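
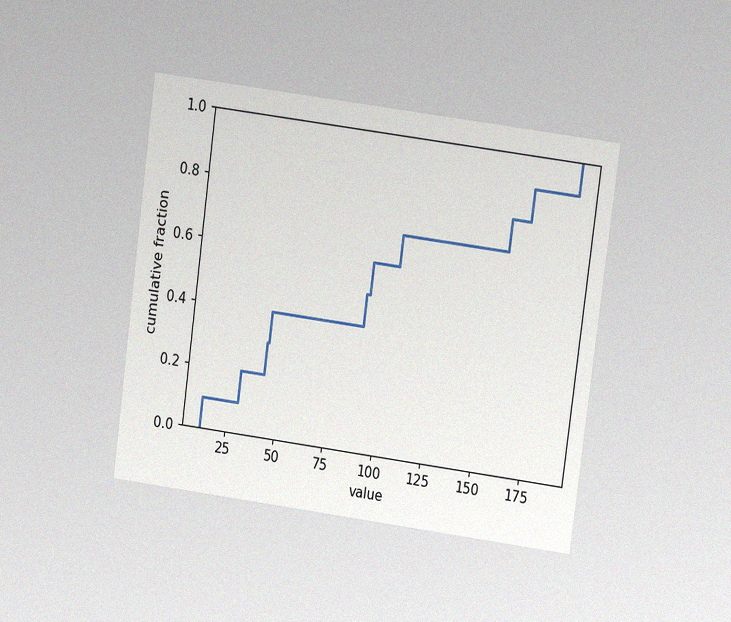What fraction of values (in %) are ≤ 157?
The chart is tilted about 8° clockwise and viewed at a slight angle, with some photo noise. At x=157 the ECDF step is at 80%.

80%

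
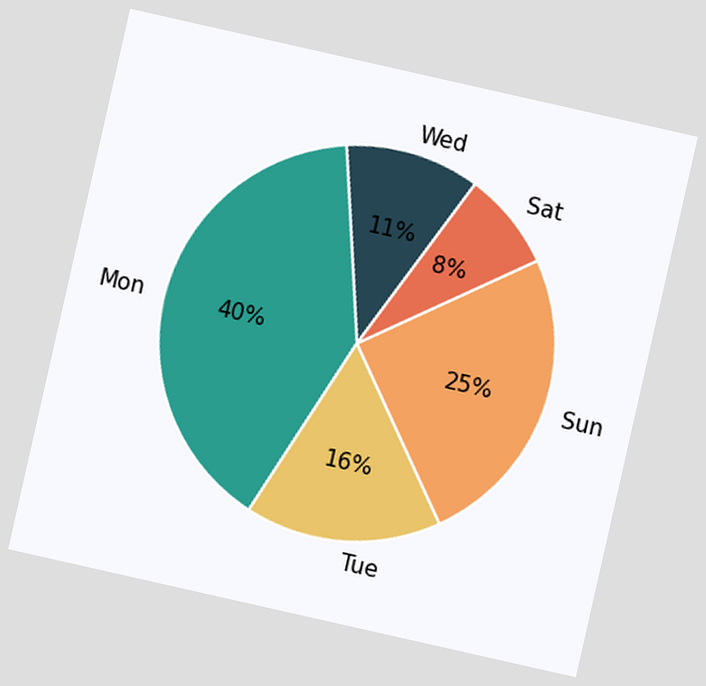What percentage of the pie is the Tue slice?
The chart is tilted about 13° clockwise. The Tue slice takes up 16% of the pie.

16%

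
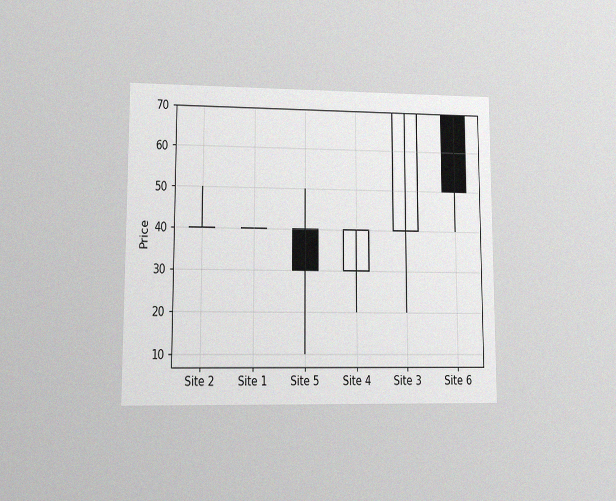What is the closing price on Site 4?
40

The chart is viewed at a slight angle, with some photo noise. The Site 4 candle closes at 40.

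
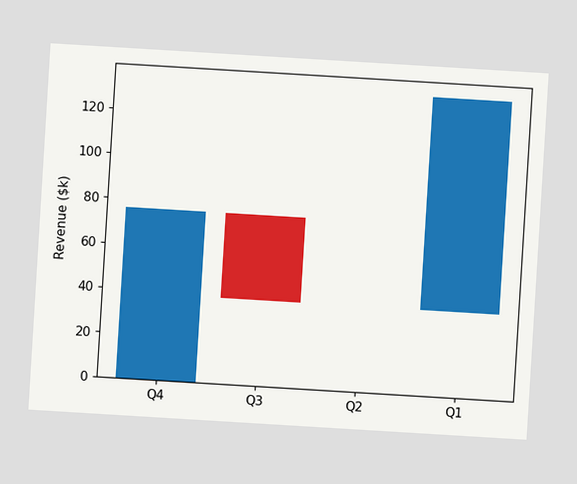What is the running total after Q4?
The chart is tilted about 3° clockwise. After Q4 the running total reaches $76k.

$76k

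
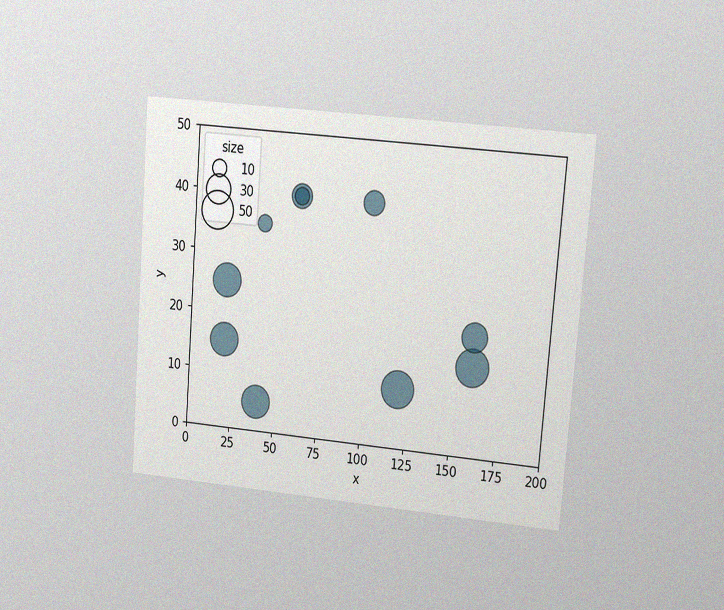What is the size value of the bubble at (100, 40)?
20

The chart is tilted about 5° clockwise and viewed at a slight angle, with some photo noise. Matching the bubble at (100, 40) against the size legend gives 20.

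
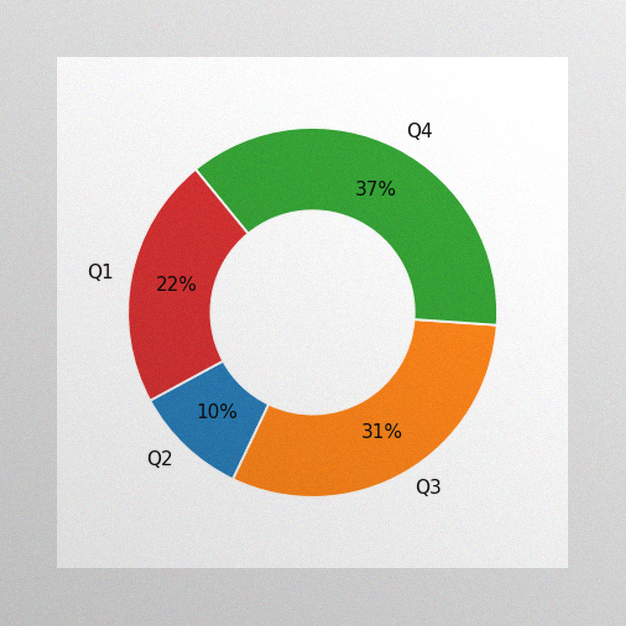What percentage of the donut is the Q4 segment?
The image has some photo noise and uneven lighting. The Q4 segment takes up 37% of the ring.

37%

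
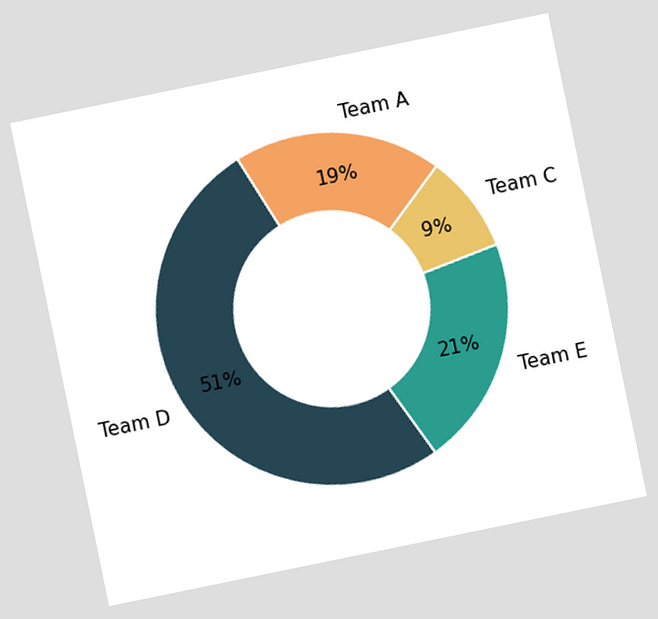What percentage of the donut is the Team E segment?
21%

The chart is tilted about 12° counter-clockwise. The Team E segment takes up 21% of the ring.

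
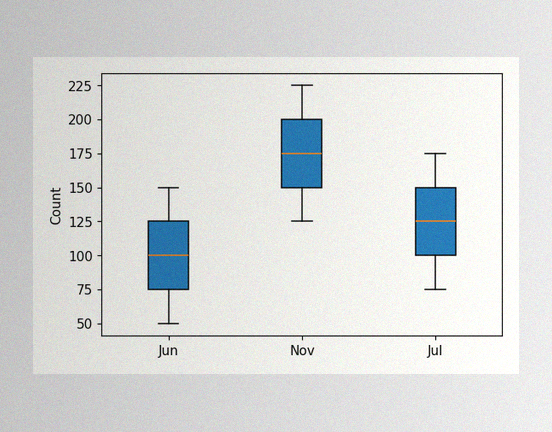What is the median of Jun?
100

The image has some photo noise and uneven lighting. The median line in the Jun box sits at 100.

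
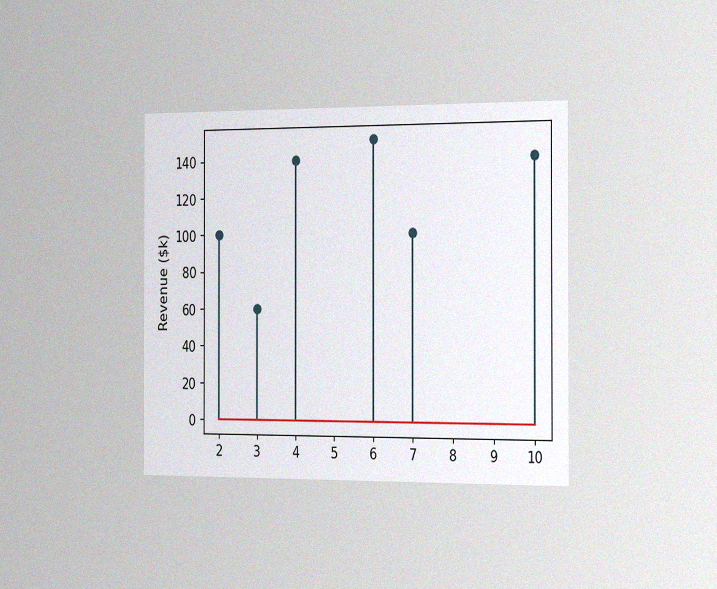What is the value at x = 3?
$60k

The chart is viewed slightly from the right, with some photo noise. The stem at x=3 reaches $60k.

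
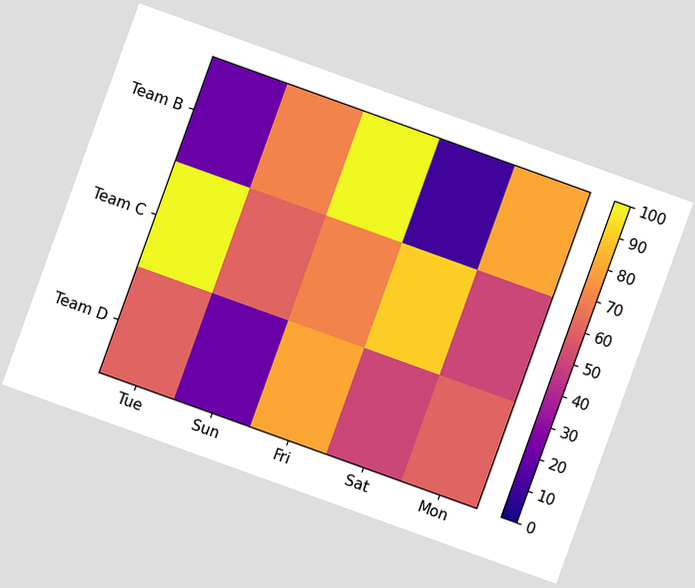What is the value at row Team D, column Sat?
The chart is tilted about 20° clockwise. Matching cell (Team D, Sat) against the colorbar gives 50.

50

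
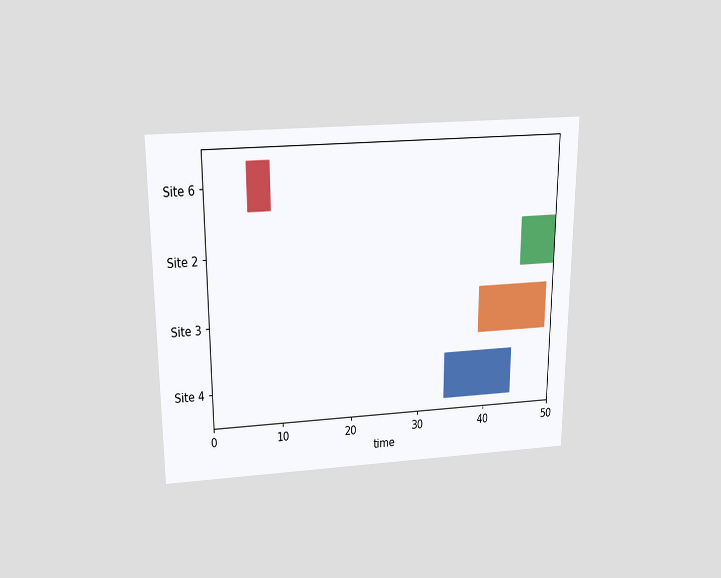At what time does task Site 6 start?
The chart is viewed slightly from above. The Site 6 bar begins at t=6.

6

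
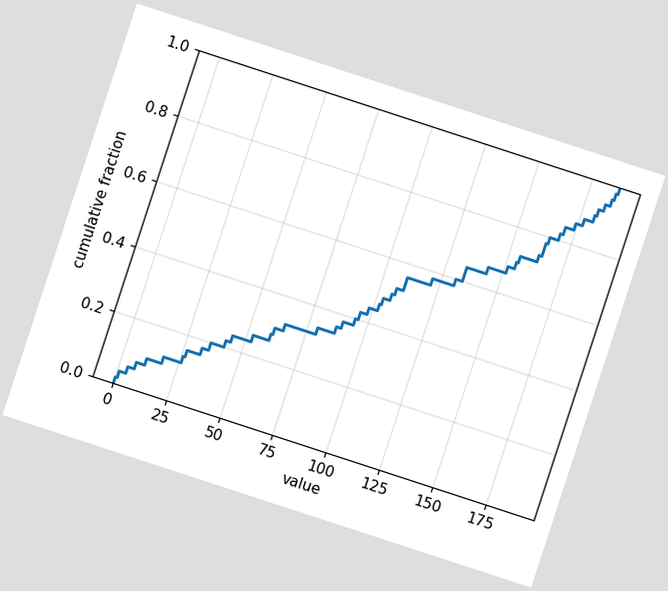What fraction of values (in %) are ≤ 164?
78%

The chart is tilted about 18° clockwise. At x=164 the ECDF step is at 78%.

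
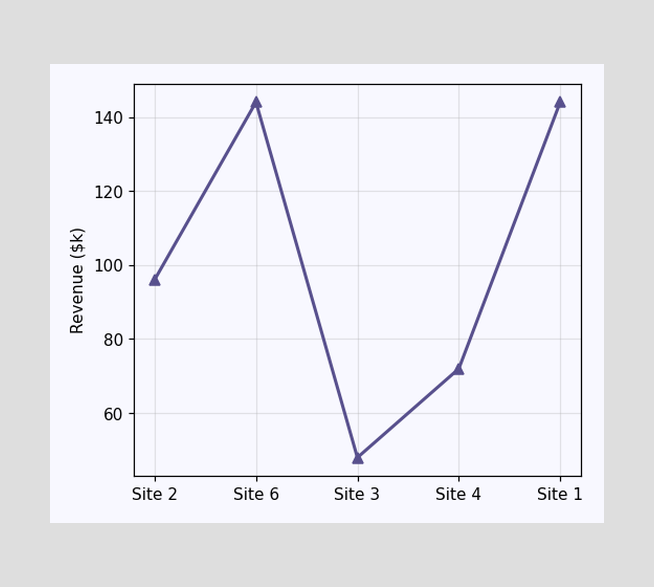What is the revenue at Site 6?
At Site 6, the line is at $144k.

$144k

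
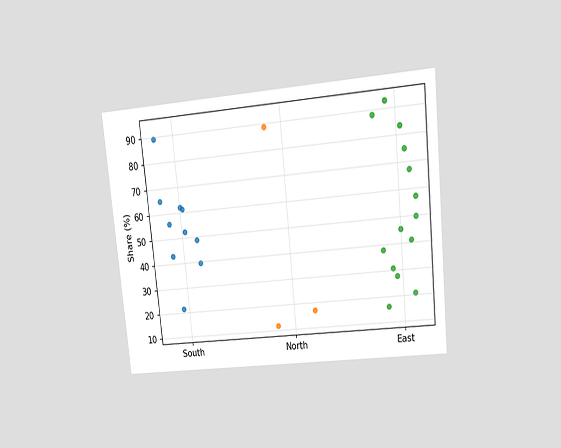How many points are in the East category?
14

The chart is tilted about 6° counter-clockwise and viewed at a slight angle. Counting the markers in the East column gives 14.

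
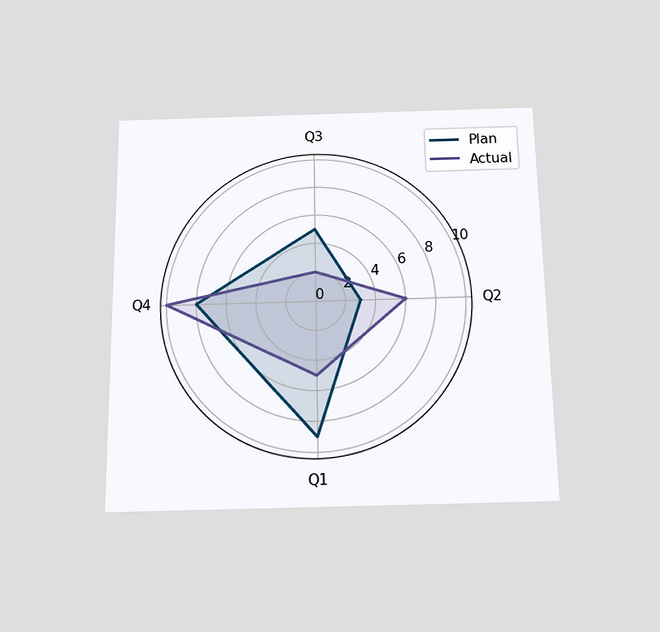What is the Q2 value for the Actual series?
The chart is viewed slightly from below. On the Q2 axis, Actual reaches 6.

6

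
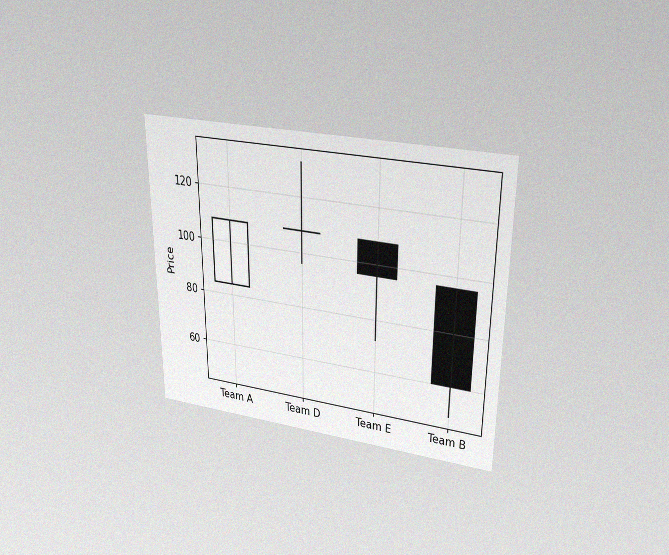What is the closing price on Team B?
The chart is viewed slightly from above, with some photo noise. The Team B candle closes at 60.

60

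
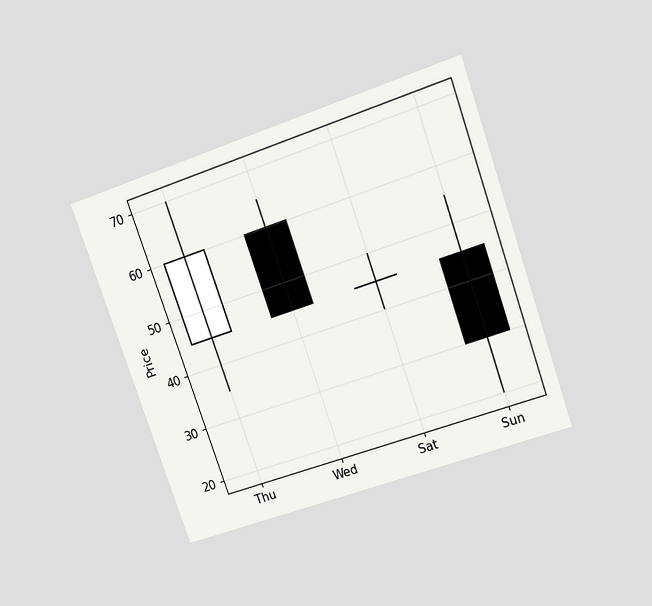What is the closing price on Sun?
The chart is tilted about 19° counter-clockwise and viewed slightly from above. The Sun candle closes at 30.

30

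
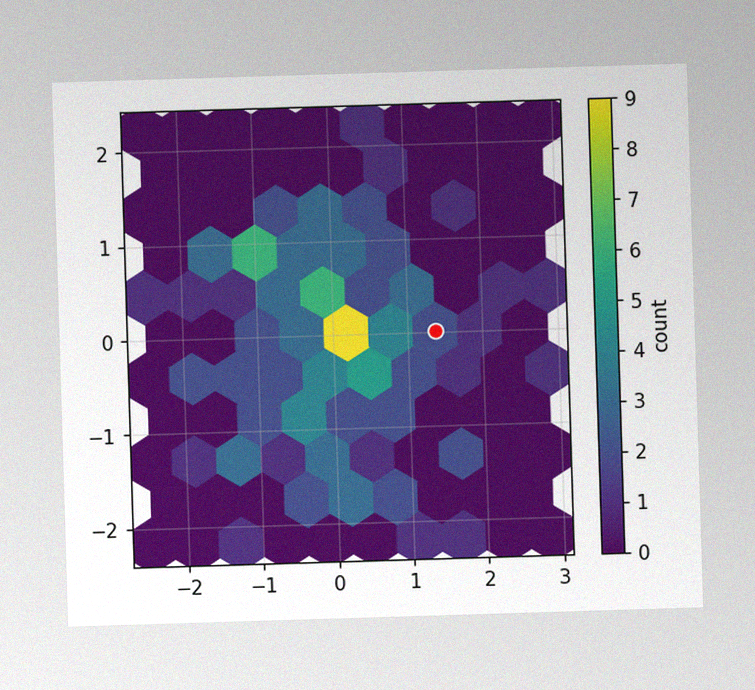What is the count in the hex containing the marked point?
The image has some photo noise and uneven lighting. The marked hex reads 2 on the colorbar.

2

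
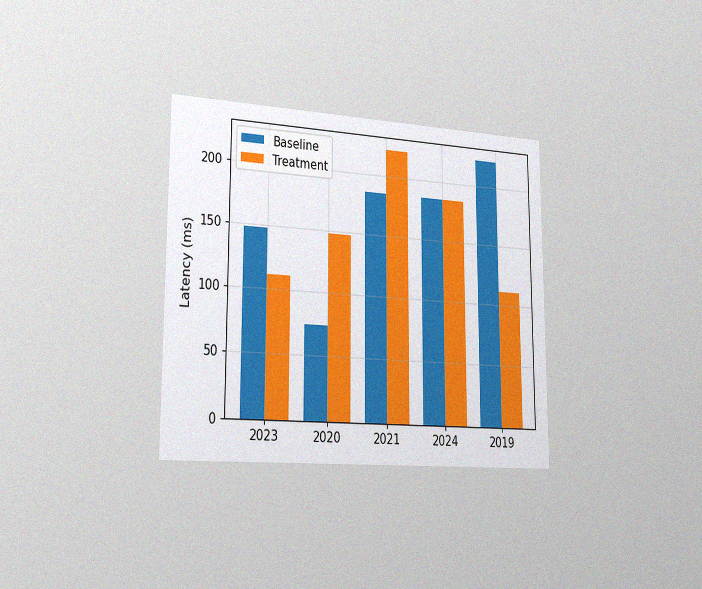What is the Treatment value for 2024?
The chart is viewed slightly from the left, with some photo noise. The Treatment bar at 2024 reaches 185ms on the y-axis.

185ms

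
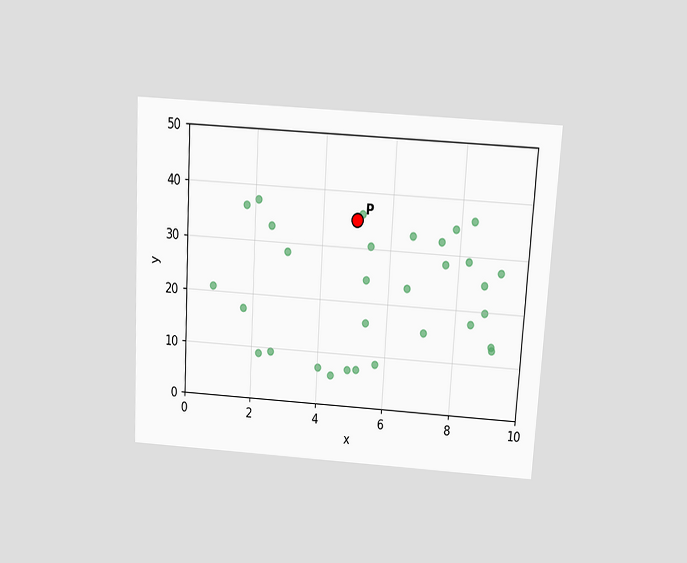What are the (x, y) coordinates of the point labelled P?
(5, 35)

The chart is tilted about 3° clockwise and viewed slightly from above. Following the gridlines from P to each axis, P sits at (5, 35).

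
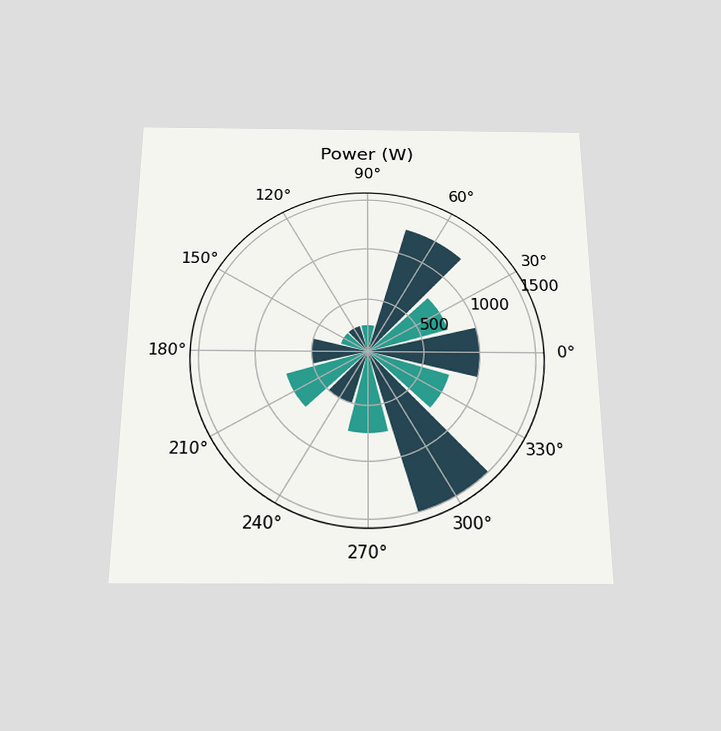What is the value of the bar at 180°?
The chart is viewed slightly from below. The bar at 180° reaches 500W on the radial axis.

500W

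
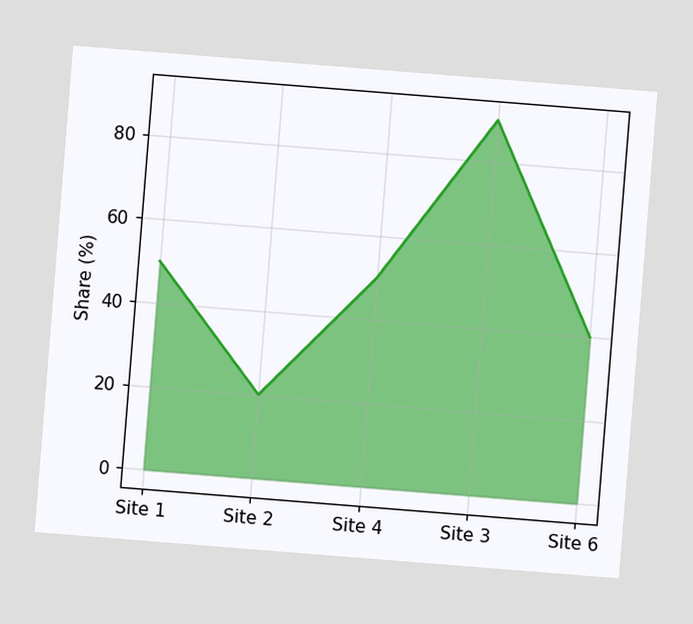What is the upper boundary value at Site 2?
20%

The chart is tilted about 5° clockwise. At Site 2 the upper boundary is at 20%.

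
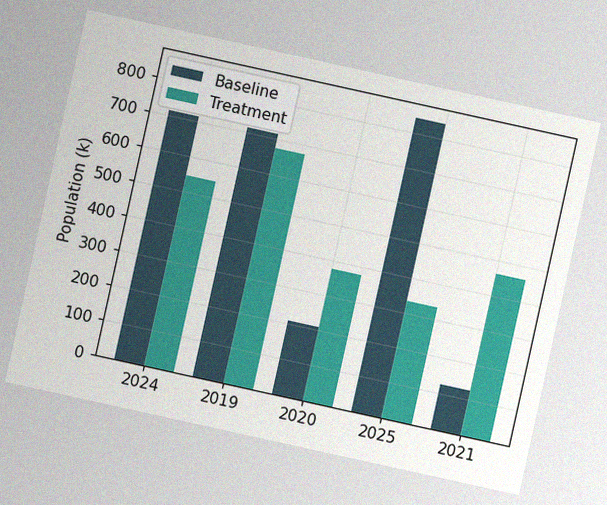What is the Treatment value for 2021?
462k

The chart is tilted about 12° clockwise, with some photo noise. The Treatment bar at 2021 reaches 462k on the y-axis.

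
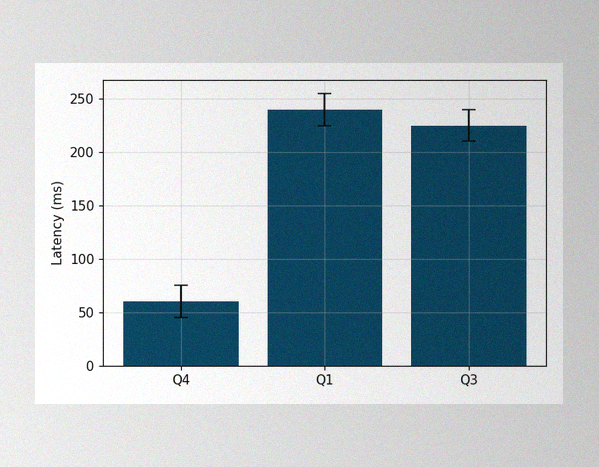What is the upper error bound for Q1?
255ms

The image has some photo noise and uneven lighting. The Q1 bar's upper whisker reaches 255ms.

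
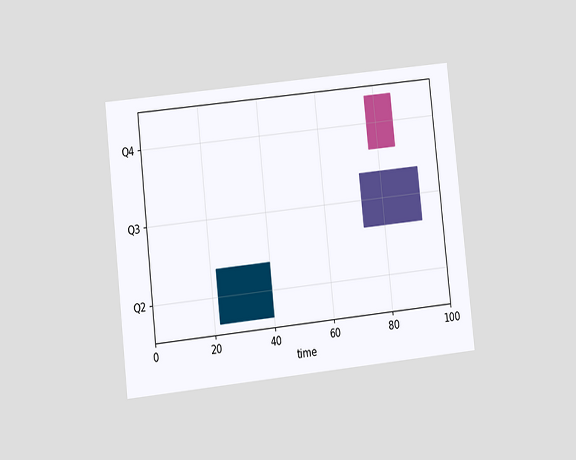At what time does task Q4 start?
77

The chart is tilted about 6° counter-clockwise and viewed at a slight angle. The Q4 bar begins at t=77.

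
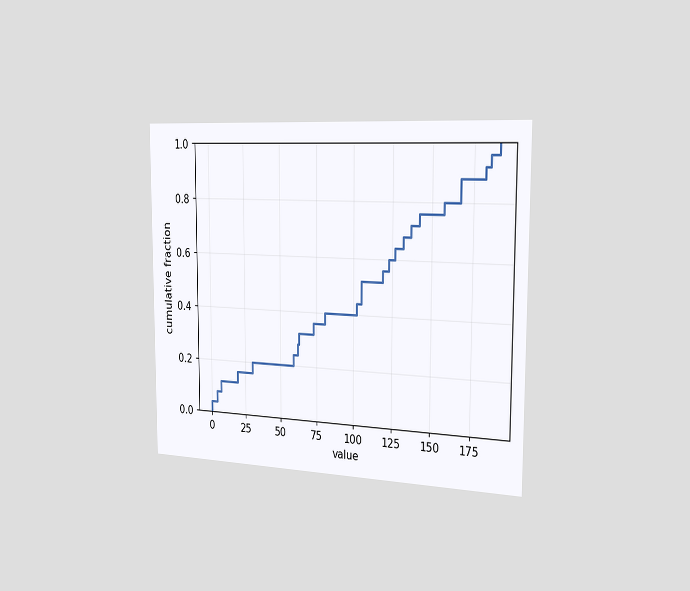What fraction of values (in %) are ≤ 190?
The chart is viewed slightly from the right. At x=190 the ECDF step is at 100%.

100%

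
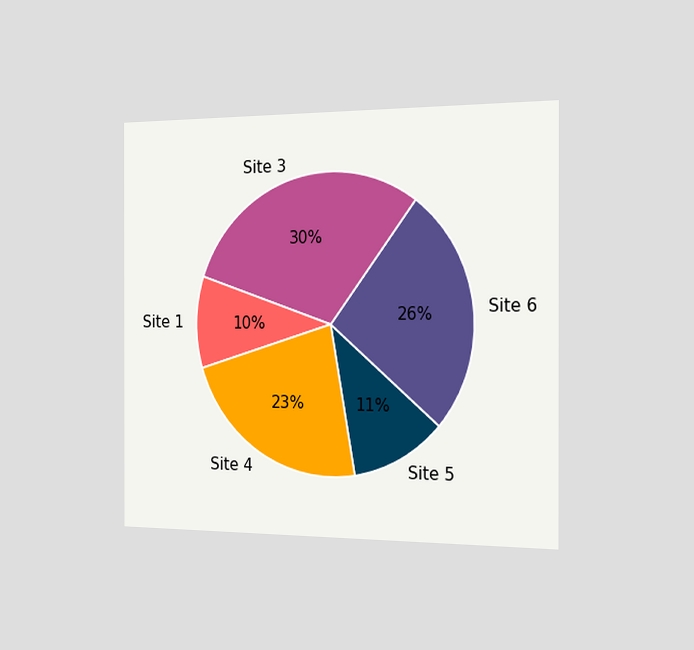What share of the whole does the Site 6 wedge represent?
The chart is viewed slightly from the right. The Site 6 slice takes up 26% of the pie.

26%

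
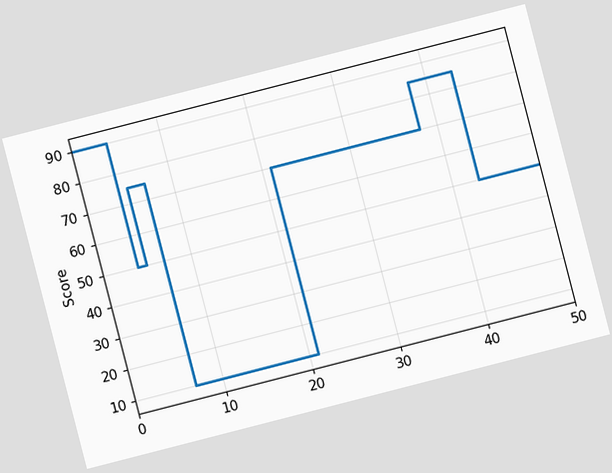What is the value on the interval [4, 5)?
50

The chart is tilted about 14° counter-clockwise. On [4, 5) the step sits at 50.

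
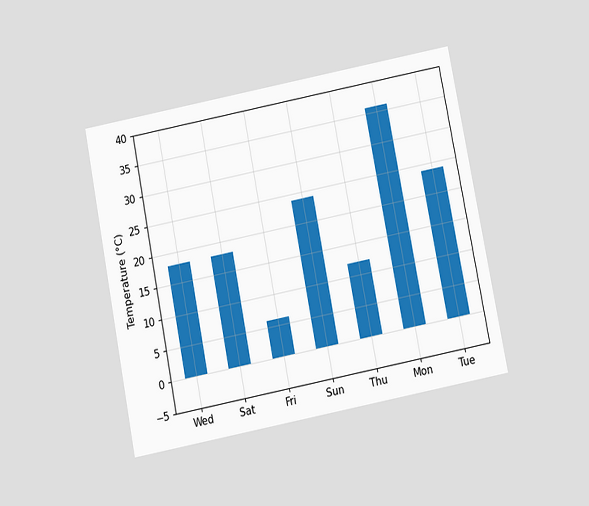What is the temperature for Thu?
12°C

The chart is tilted about 11° counter-clockwise and viewed slightly from below. Reading along the chart's y-axis, the Thu bar reaches 12°C.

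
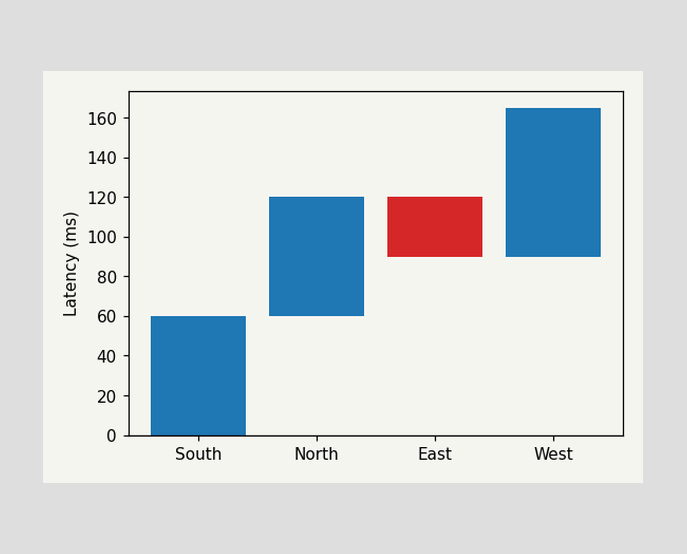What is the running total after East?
90ms

After East the running total reaches 90ms.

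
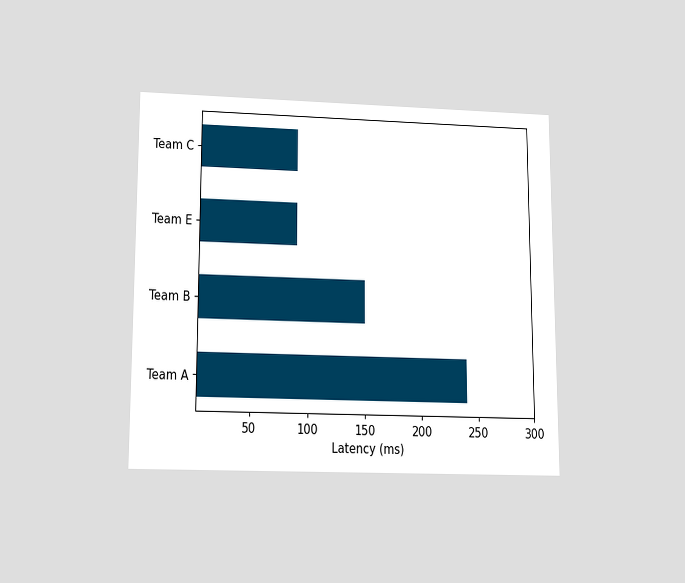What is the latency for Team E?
90ms

The chart is viewed slightly from below. Reading along the chart's x-axis, the Team E bar reaches 90ms.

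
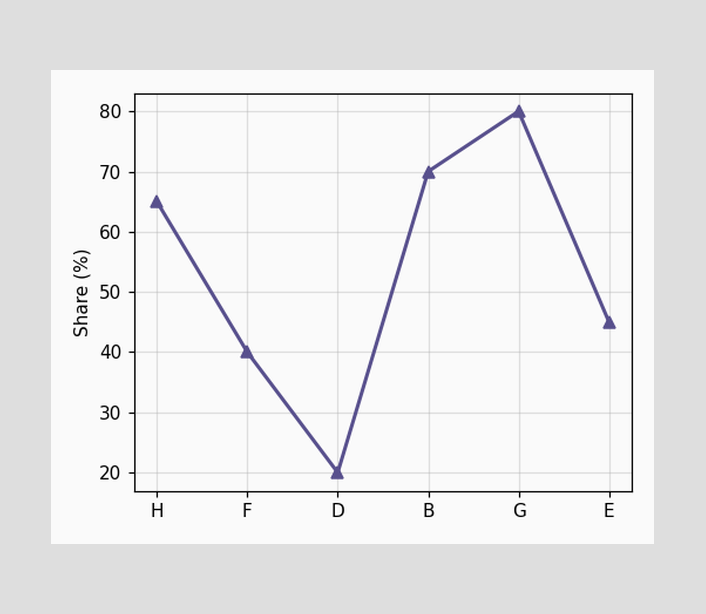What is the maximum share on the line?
80%

The highest point is at G, and reading across to the y-axis gives 80%.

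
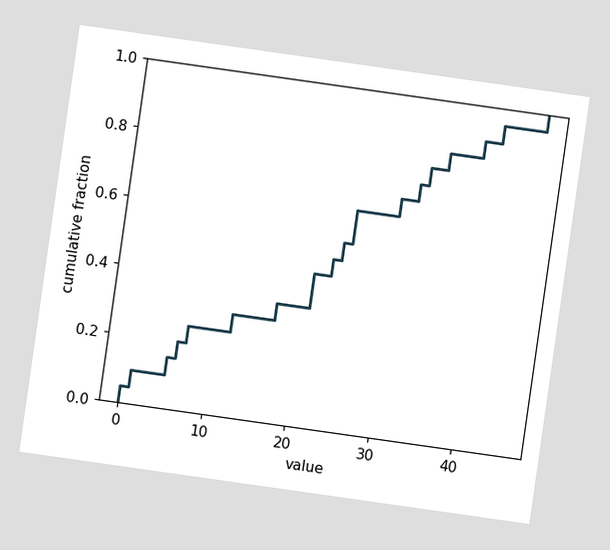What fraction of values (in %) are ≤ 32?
The chart is tilted about 8° clockwise. At x=32 the ECDF step is at 75%.

75%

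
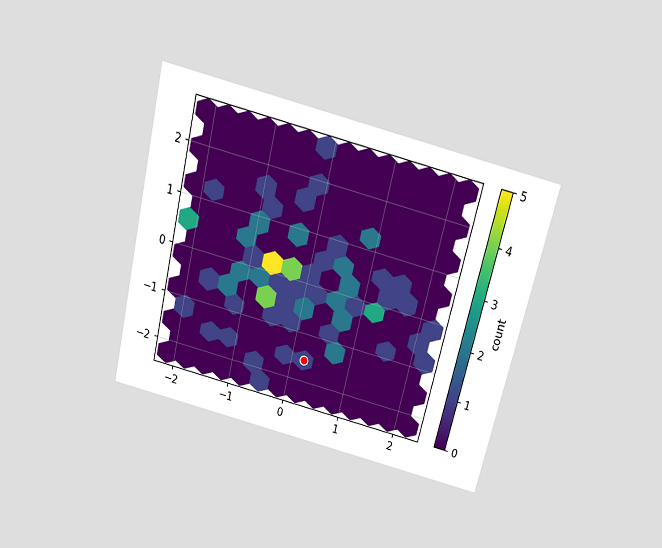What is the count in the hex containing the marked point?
1

The chart is tilted about 14° clockwise and viewed slightly from above. The marked hex reads 1 on the colorbar.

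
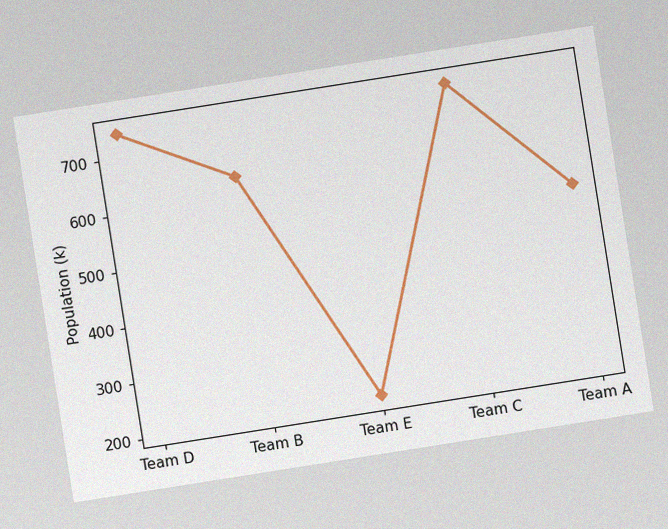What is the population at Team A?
530k

The chart is tilted about 9° counter-clockwise, with some photo noise. At Team A, the line is at 530k.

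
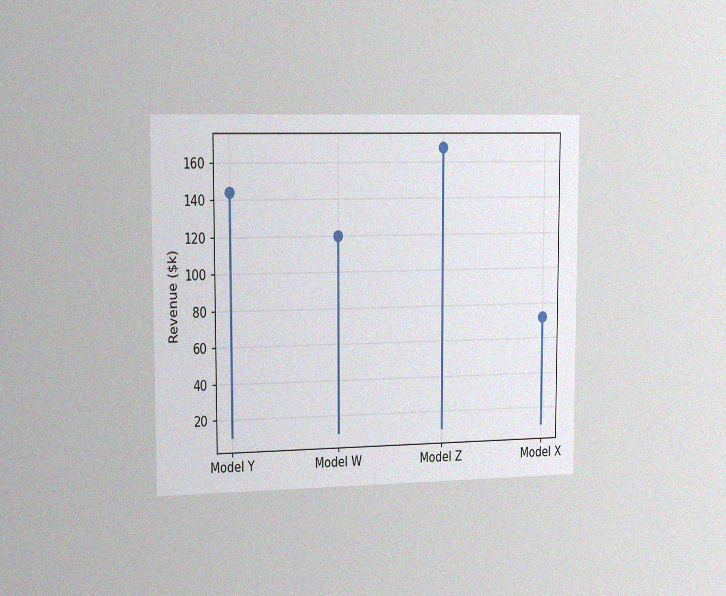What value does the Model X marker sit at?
$72k

The chart is viewed slightly from the left, with some photo noise. The Model X marker sits at $72k.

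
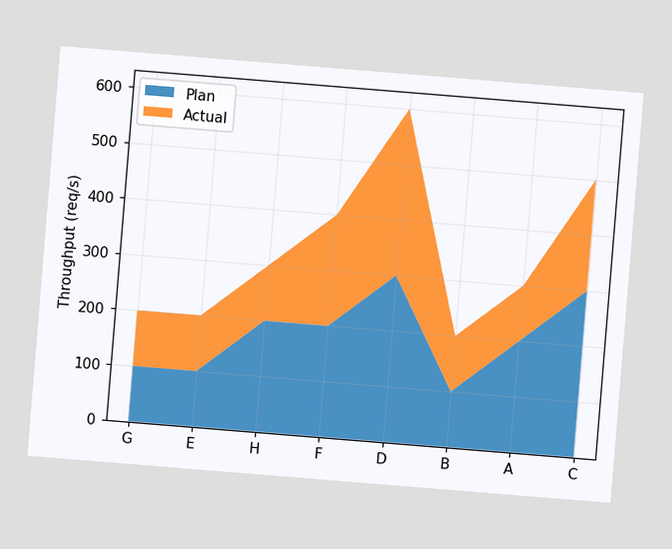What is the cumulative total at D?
The chart is tilted about 5° clockwise. The stacked total at D reaches 600req/s.

600req/s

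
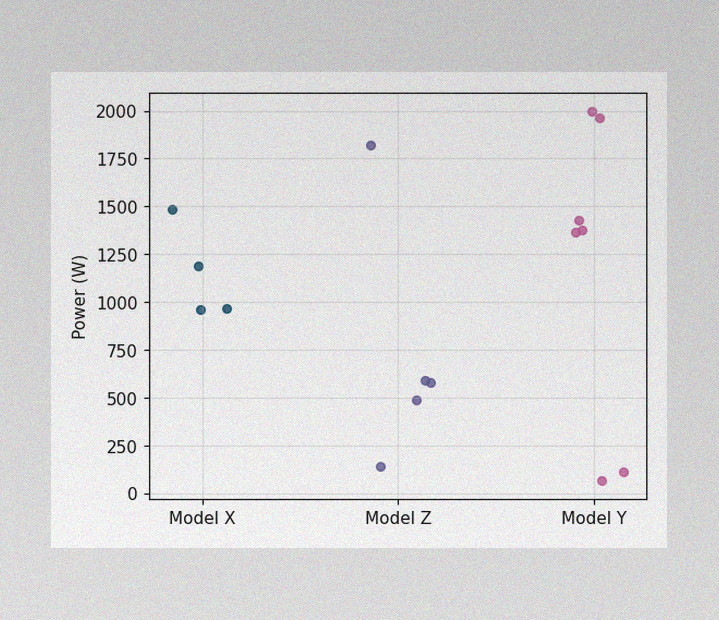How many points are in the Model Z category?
5

The image has some photo noise and uneven lighting. Counting the markers in the Model Z column gives 5.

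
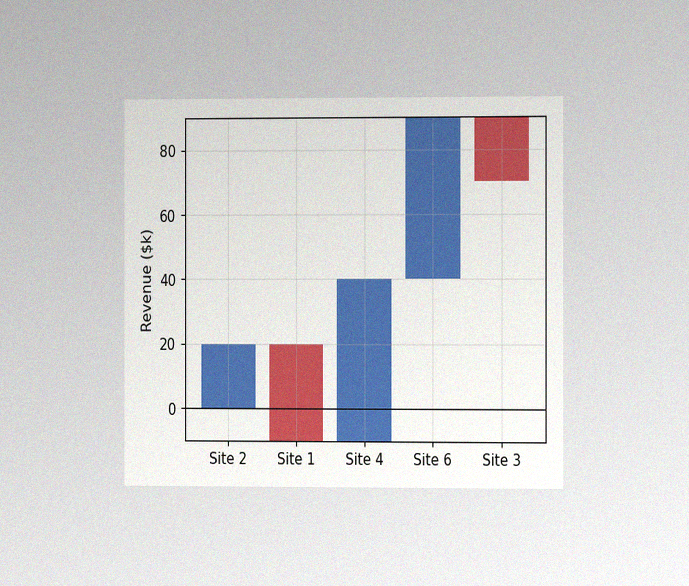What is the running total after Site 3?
$70k

The chart is viewed slightly from the right, with some photo noise. After Site 3 the running total reaches $70k.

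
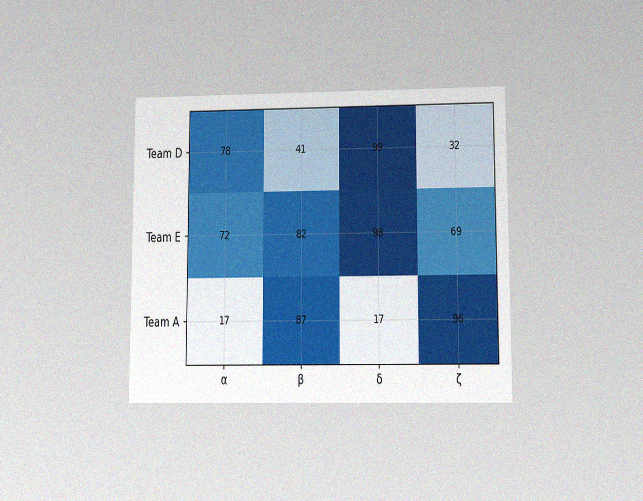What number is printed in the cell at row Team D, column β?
The chart is viewed at a slight angle, with some photo noise. The (Team D, β) cell reads 41.

41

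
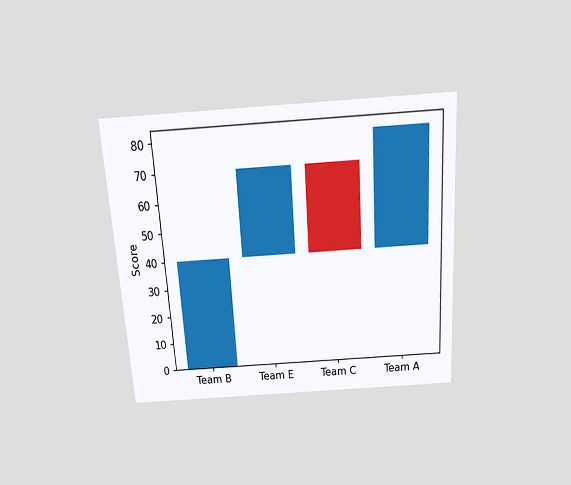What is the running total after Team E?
70

The chart is tilted about 4° counter-clockwise and viewed slightly from above. After Team E the running total reaches 70.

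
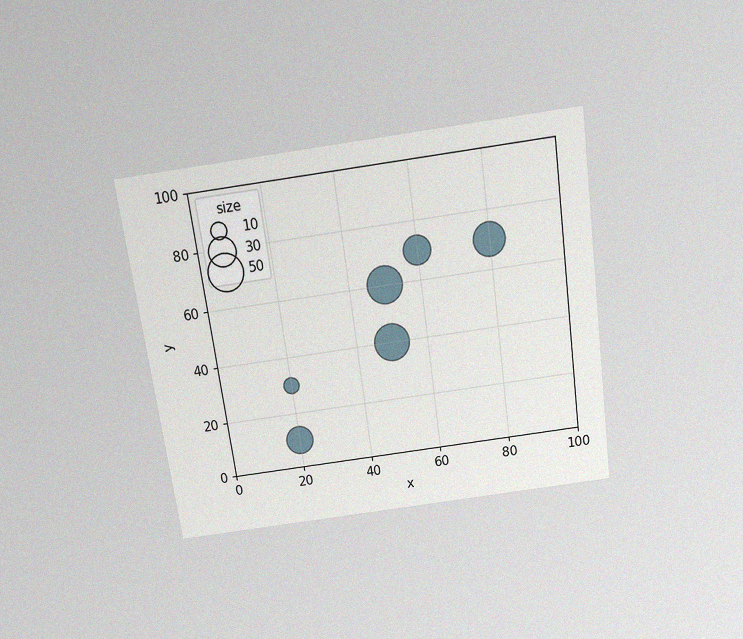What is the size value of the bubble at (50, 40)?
The chart is tilted about 8° counter-clockwise and viewed slightly from above, with some photo noise. Matching the bubble at (50, 40) against the size legend gives 50.

50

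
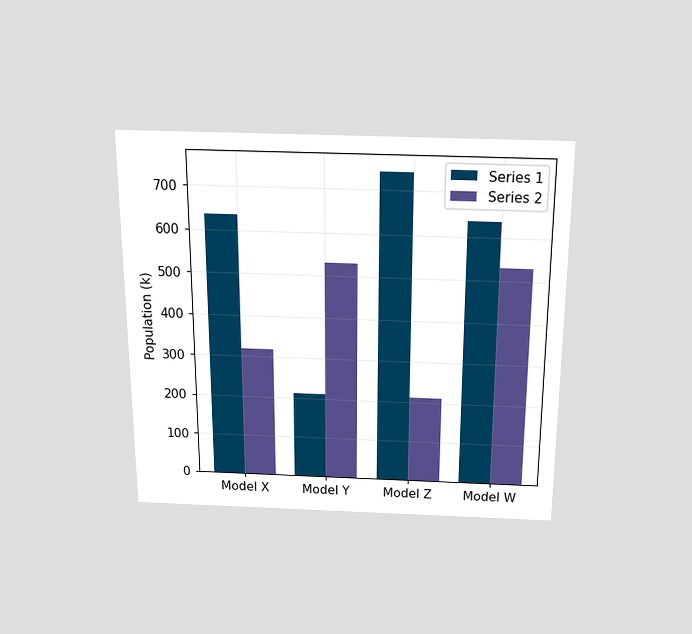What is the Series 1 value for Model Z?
The chart is viewed slightly from above. The Series 1 bar at Model Z reaches 742k on the y-axis.

742k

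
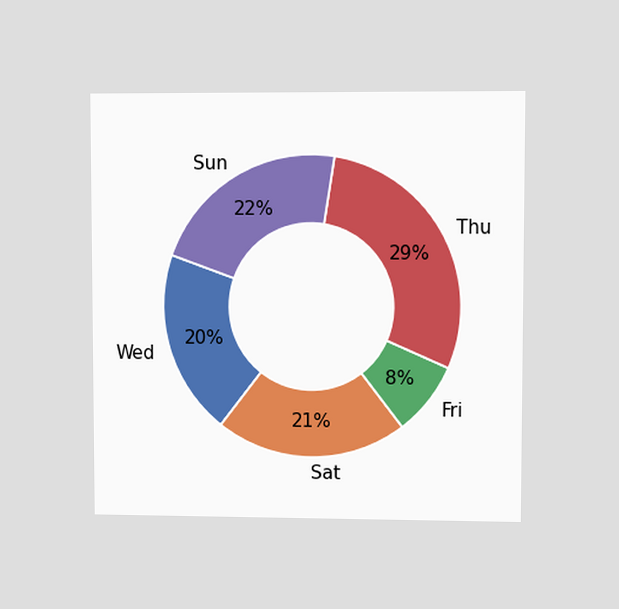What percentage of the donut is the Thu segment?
The chart is viewed at a slight angle. The Thu segment takes up 29% of the ring.

29%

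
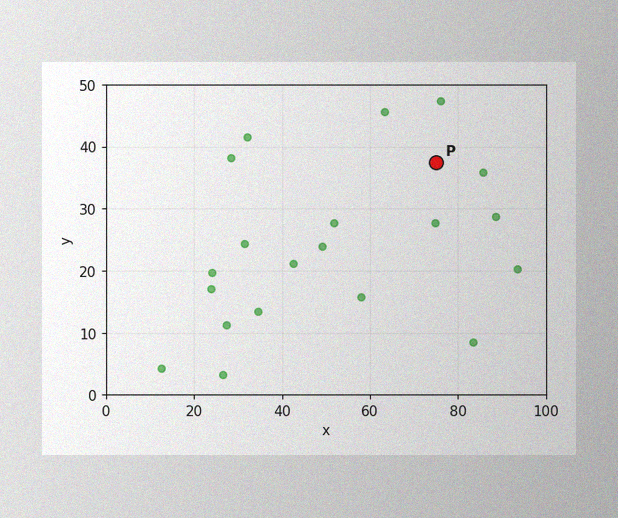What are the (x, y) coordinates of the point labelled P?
(75, 37.5)

The image has some photo noise and uneven lighting. Following the gridlines from P to each axis, P sits at (75, 37.5).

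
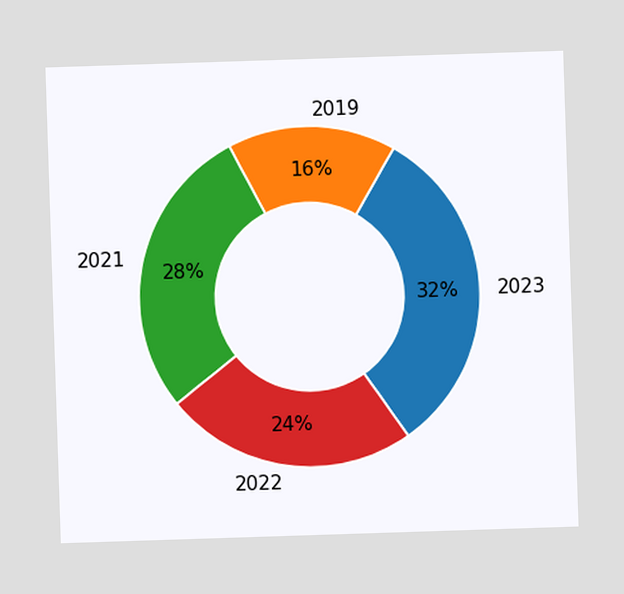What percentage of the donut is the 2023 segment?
32%

The 2023 segment takes up 32% of the ring.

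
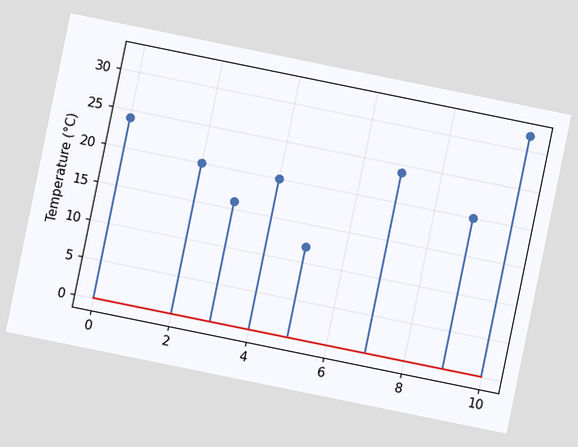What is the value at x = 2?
The chart is tilted about 12° clockwise. The stem at x=2 reaches 20°C.

20°C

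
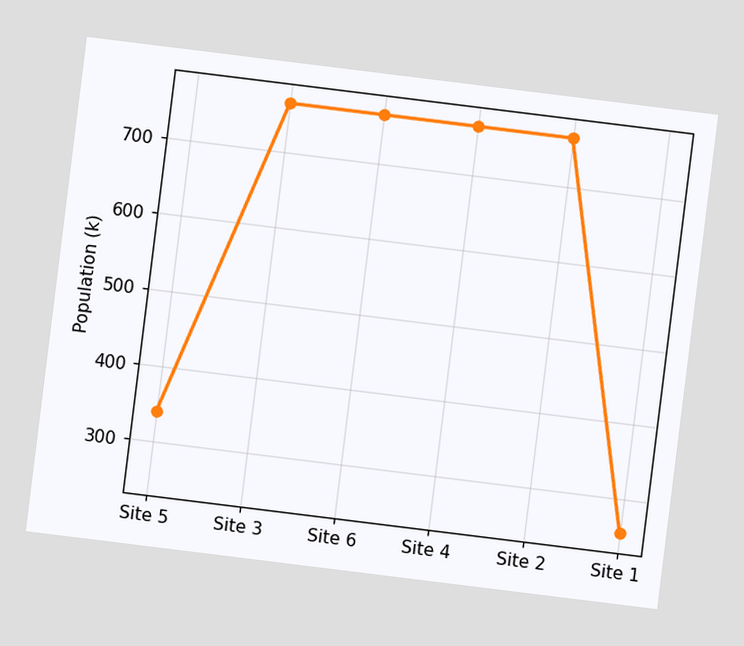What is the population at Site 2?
765k

The chart is tilted about 7° clockwise. At Site 2, the line is at 765k.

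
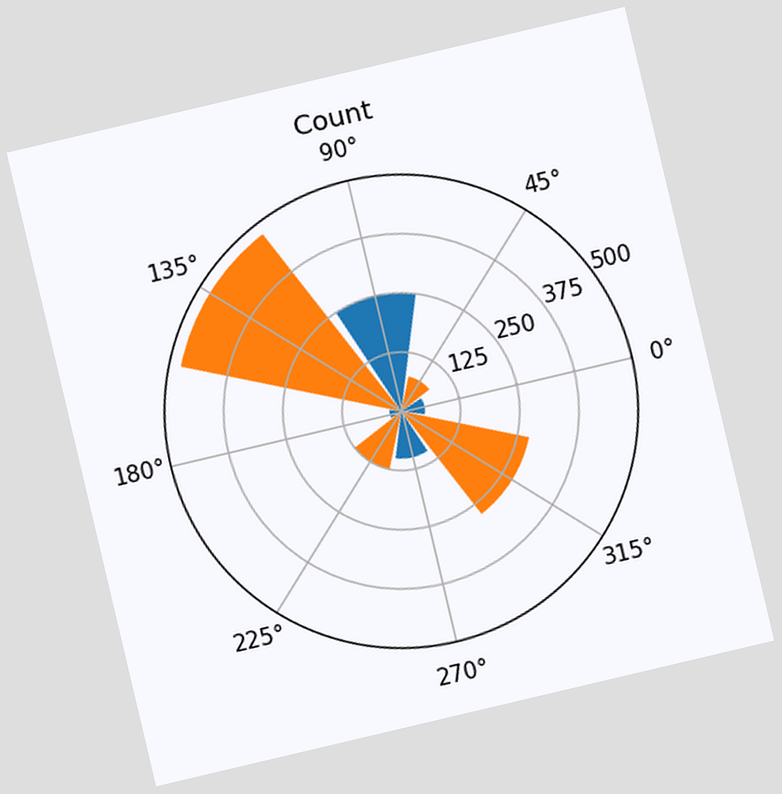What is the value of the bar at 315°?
275

The chart is tilted about 13° counter-clockwise. The bar at 315° reaches 275 on the radial axis.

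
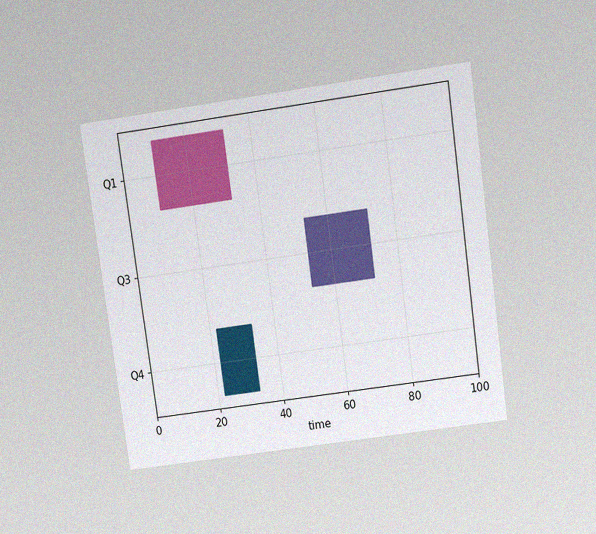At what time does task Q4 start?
The chart is tilted about 8° counter-clockwise and viewed slightly from above, with some photo noise. The Q4 bar begins at t=22.

22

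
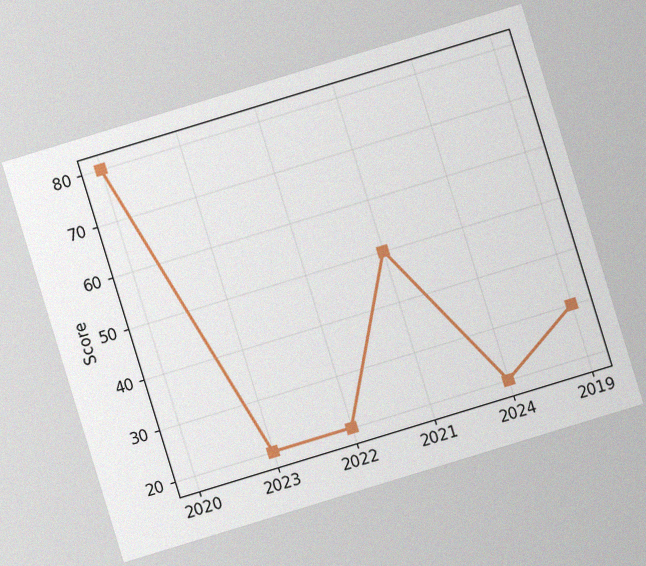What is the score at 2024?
The chart is tilted about 17° counter-clockwise, with some photo noise. At 2024, the line is at 20.

20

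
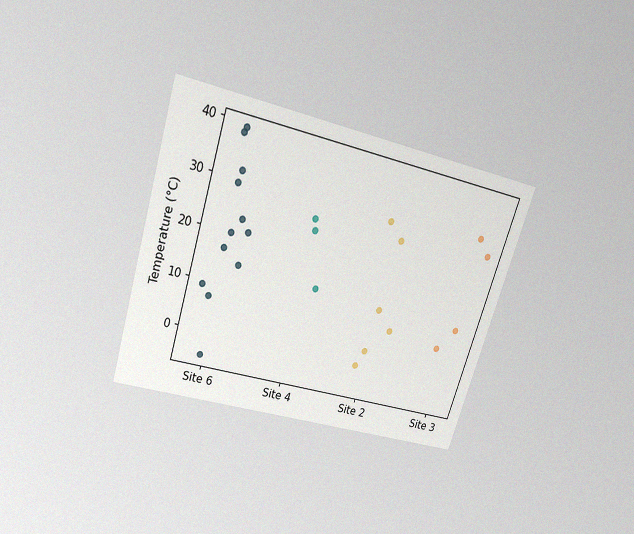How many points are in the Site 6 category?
The chart is tilted about 17° clockwise and viewed slightly from above, with some photo noise. Counting the markers in the Site 6 column gives 12.

12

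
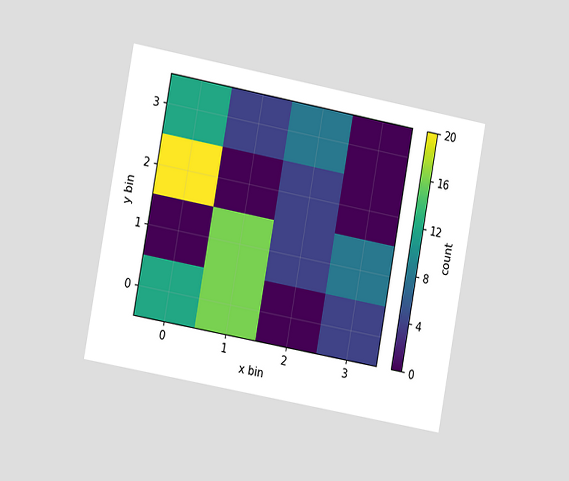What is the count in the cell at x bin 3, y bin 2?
0

The chart is tilted about 10° clockwise and viewed slightly from the left. Matching the cell (3, 2) against the colorbar gives 0.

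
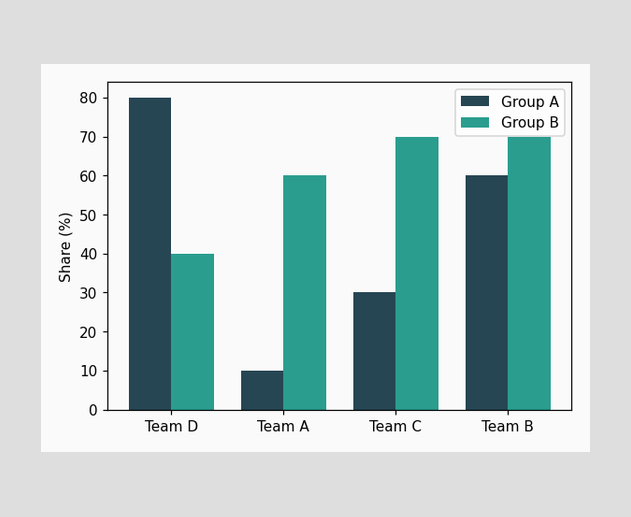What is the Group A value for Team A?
10%

The Group A bar at Team A reaches 10% on the y-axis.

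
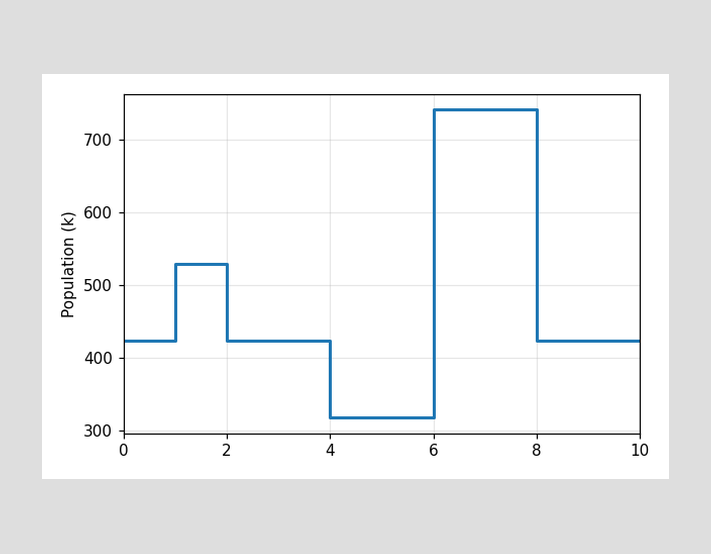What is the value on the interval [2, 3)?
On [2, 3) the step sits at 424k.

424k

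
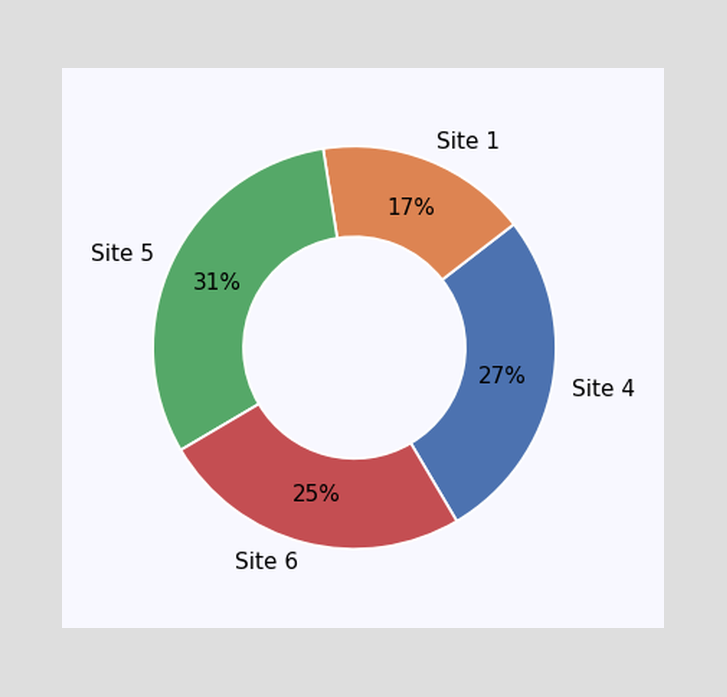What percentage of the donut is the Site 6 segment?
25%

The Site 6 segment takes up 25% of the ring.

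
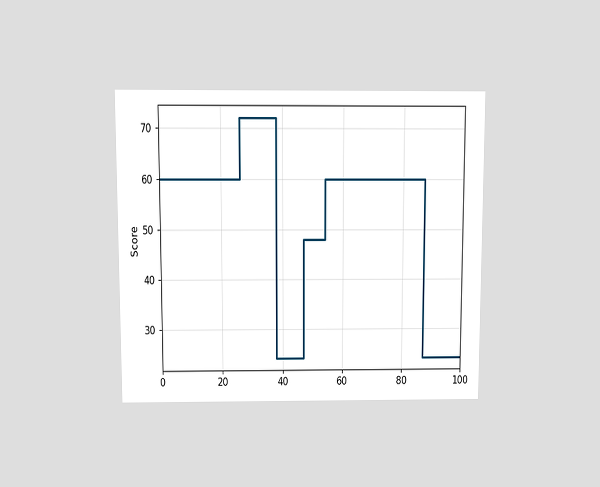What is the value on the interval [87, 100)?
24

The chart is viewed at a slight angle. On [87, 100) the step sits at 24.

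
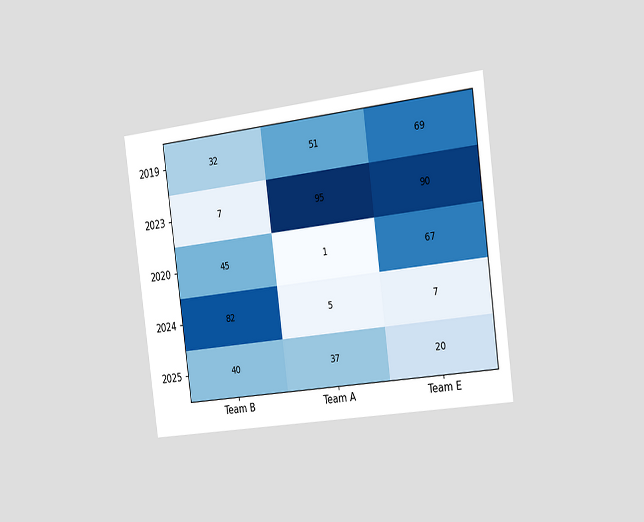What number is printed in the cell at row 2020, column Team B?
The chart is tilted about 7° counter-clockwise and viewed slightly from the right. The (2020, Team B) cell reads 45.

45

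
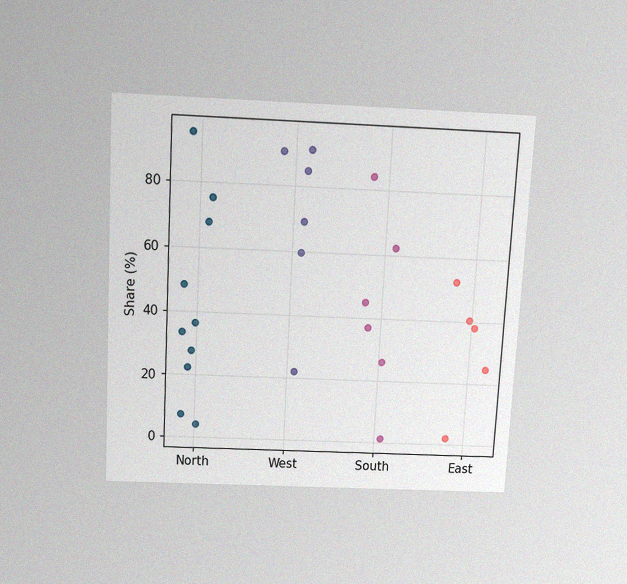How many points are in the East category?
The chart is tilted about 3° clockwise and viewed slightly from above, with some photo noise. Counting the markers in the East column gives 5.

5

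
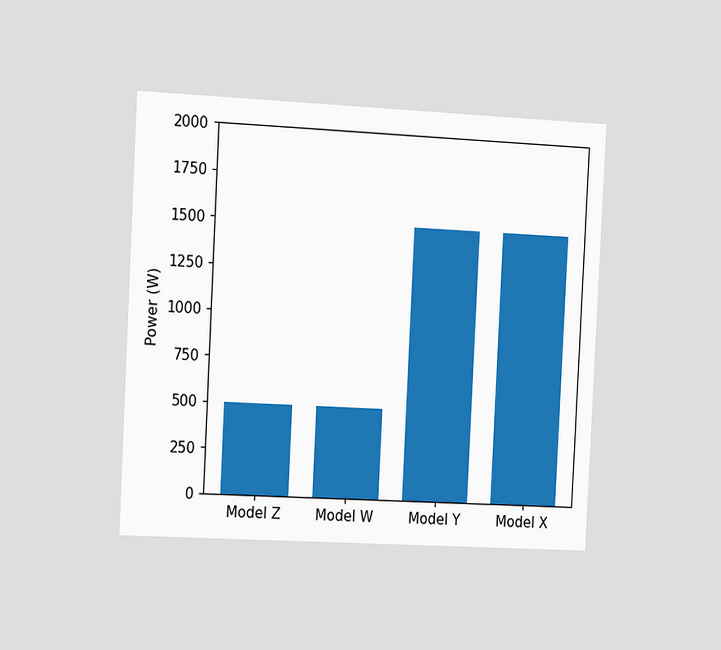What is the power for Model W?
500W

The chart is tilted about 3° clockwise and viewed slightly from the left. Reading along the chart's y-axis, the Model W bar reaches 500W.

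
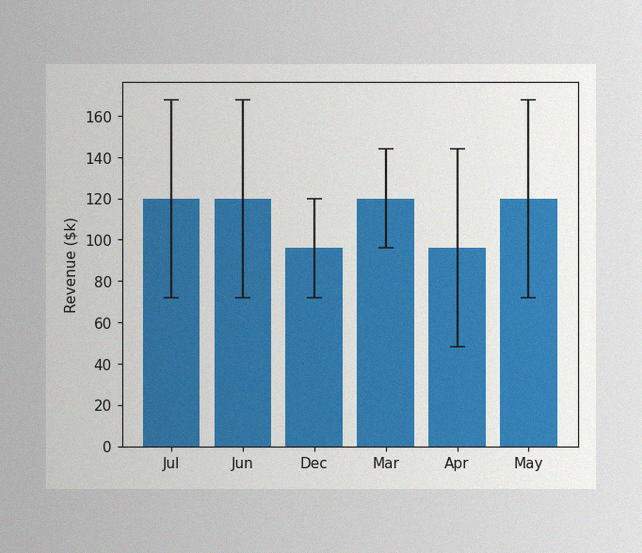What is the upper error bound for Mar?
$144k

The image has some photo noise and uneven lighting. The Mar bar's upper whisker reaches $144k.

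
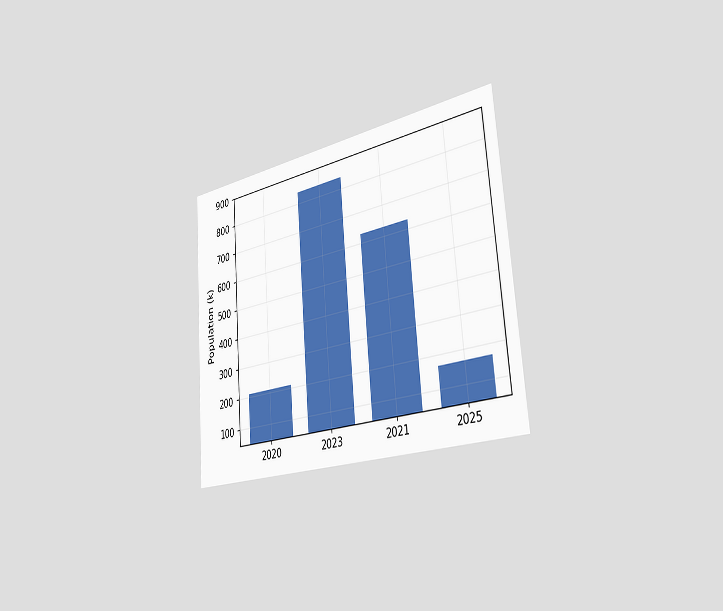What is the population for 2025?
The chart is tilted about 4° counter-clockwise and viewed slightly from the right. Reading along the chart's y-axis, the 2025 bar reaches 168k.

168k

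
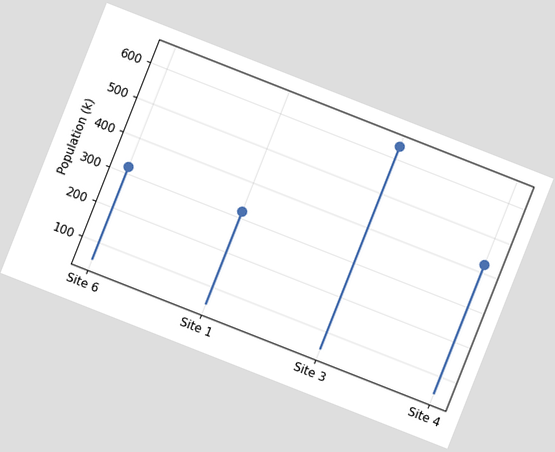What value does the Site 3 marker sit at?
636k

The chart is tilted about 21° clockwise. The Site 3 marker sits at 636k.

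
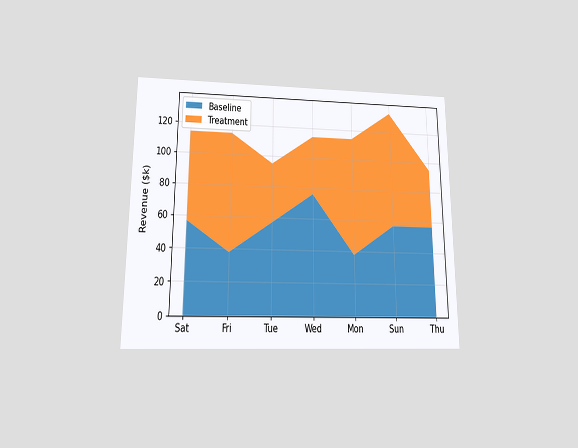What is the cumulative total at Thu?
$95k

The chart is viewed slightly from below. The stacked total at Thu reaches $95k.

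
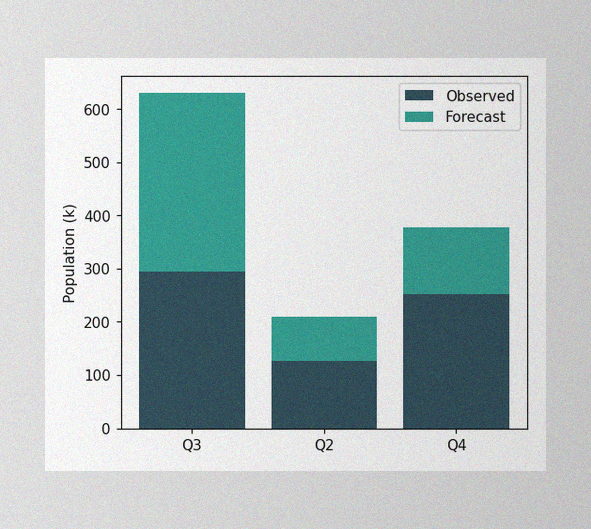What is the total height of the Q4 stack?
378k

The image has some photo noise and uneven lighting. The Q4 stack's top reaches 378k on the y-axis.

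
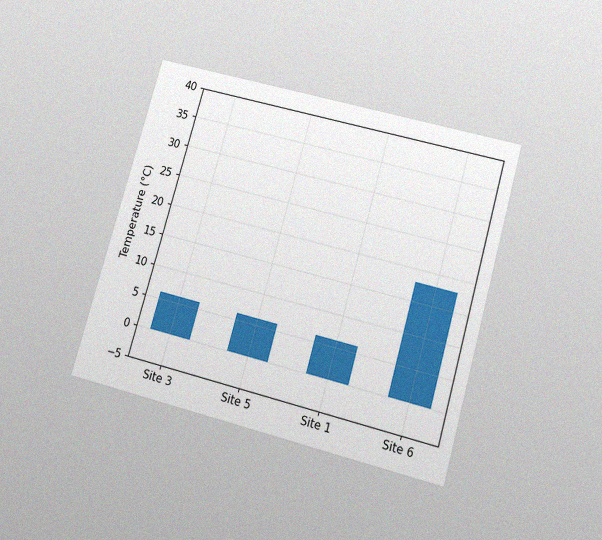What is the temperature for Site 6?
The chart is tilted about 16° clockwise and viewed slightly from below, with some photo noise. Reading along the chart's y-axis, the Site 6 bar reaches 18°C.

18°C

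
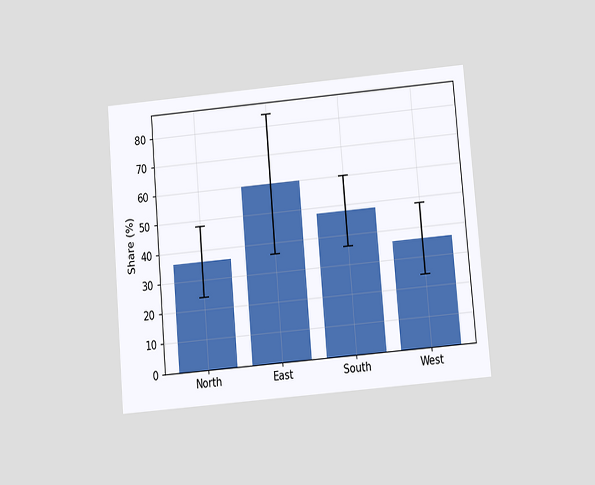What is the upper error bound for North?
The chart is tilted about 5° counter-clockwise and viewed at a slight angle. The North bar's upper whisker reaches 48%.

48%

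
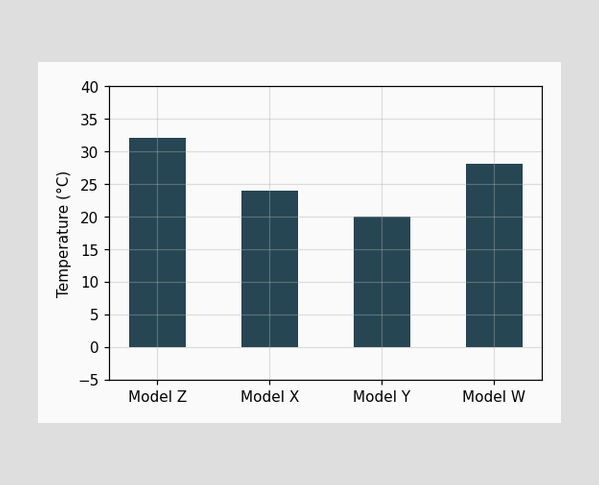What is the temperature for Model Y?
20°C

Reading along the chart's y-axis, the Model Y bar reaches 20°C.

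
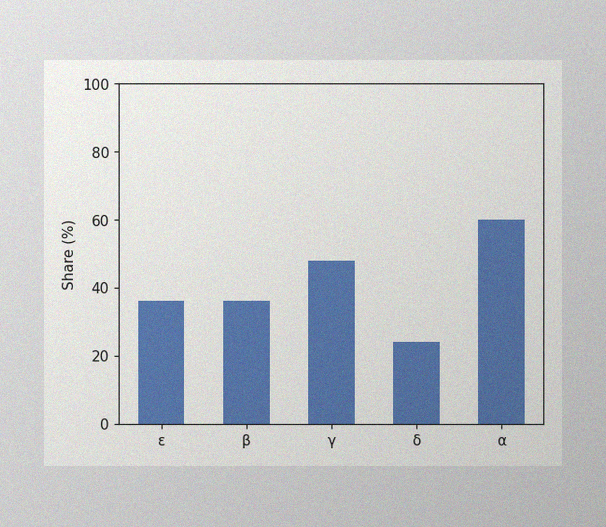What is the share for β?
The image has some photo noise and uneven lighting. Reading along the chart's y-axis, the β bar reaches 36%.

36%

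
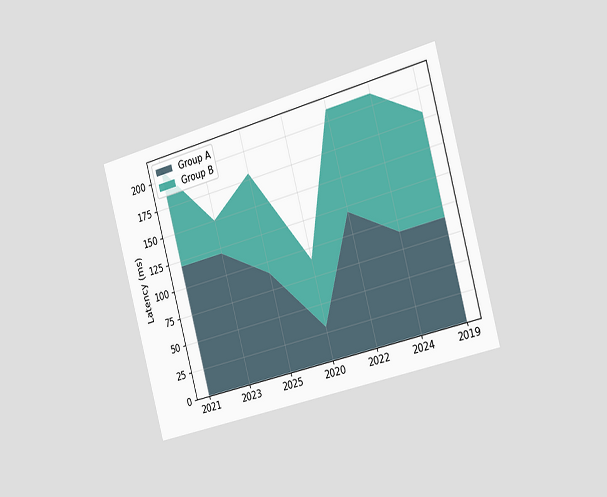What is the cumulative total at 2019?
The chart is tilted about 15° counter-clockwise and viewed slightly from the right. The stacked total at 2019 reaches 180ms.

180ms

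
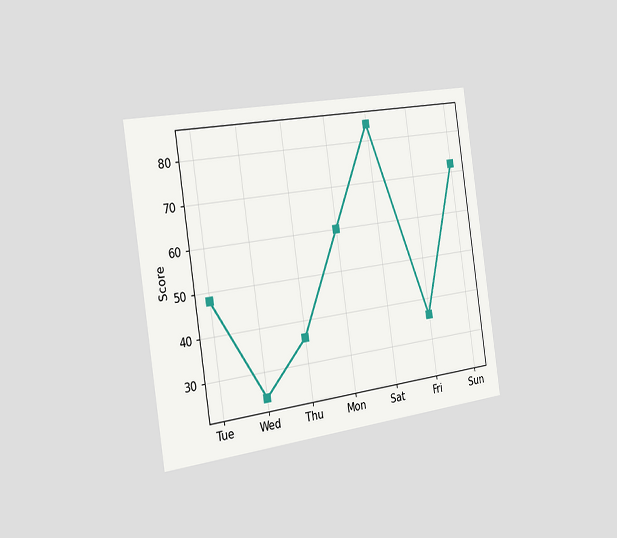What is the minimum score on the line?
24

The chart is tilted about 8° counter-clockwise and viewed slightly from the left. The lowest point is at Wed, and reading across to the y-axis gives 24.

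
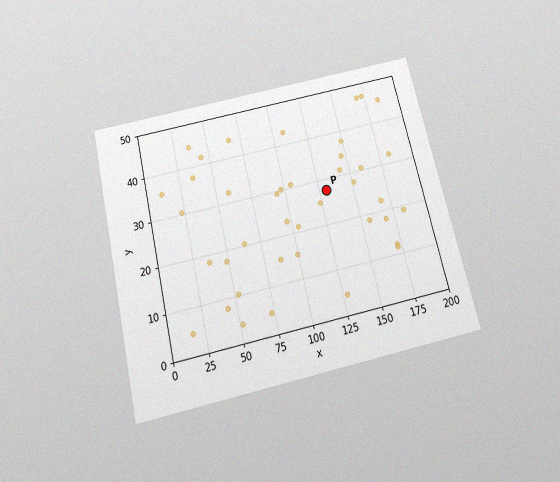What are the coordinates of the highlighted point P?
(130, 27.5)

The chart is tilted about 13° counter-clockwise and viewed slightly from below, with some photo noise. Following the gridlines from P to each axis, P sits at (130, 27.5).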